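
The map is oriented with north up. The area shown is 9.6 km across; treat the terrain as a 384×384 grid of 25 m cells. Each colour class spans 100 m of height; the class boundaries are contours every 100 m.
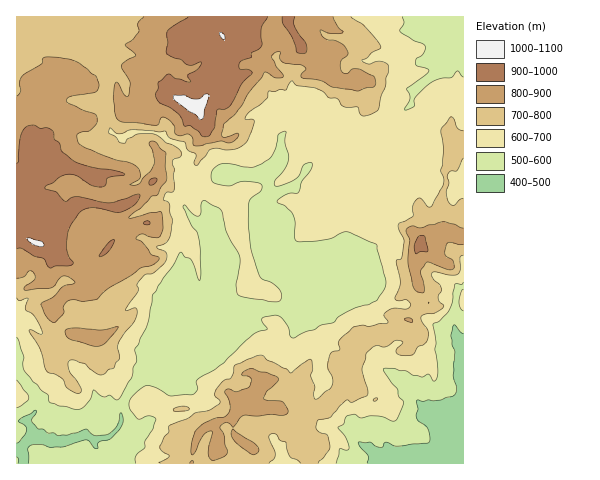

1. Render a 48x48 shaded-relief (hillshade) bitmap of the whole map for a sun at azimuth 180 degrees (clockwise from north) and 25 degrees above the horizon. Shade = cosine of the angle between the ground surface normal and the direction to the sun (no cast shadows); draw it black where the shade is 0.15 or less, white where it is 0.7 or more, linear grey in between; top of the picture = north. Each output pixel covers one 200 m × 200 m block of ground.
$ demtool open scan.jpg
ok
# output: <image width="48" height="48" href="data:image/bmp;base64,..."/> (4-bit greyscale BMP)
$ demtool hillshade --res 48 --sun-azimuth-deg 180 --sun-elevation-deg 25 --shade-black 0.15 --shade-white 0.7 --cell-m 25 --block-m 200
<image width="48" height="48" href="data:image/bmp;base64,Qk32BAAAAAAAAHYAAAAoAAAAMAAAADAAAAABAAQAAAAAAIAEAAATCwAAEwsAABAAAAAAAAAAAAAAABEREQAiIiIAMzMzAERERABVVVUAZmZmAHd3dwCIiIgAmZmZAKqqqgC7u7sAzMzMAN3d3QDu7u4A////AFdURFUUd1M4hniJiJqoirrMm5aKvMzMt4QiIiMkeGRXh3iIiJdniKmqmWeavMyph8VGd1OIV4VVZ2iHeEFHh2dFhXqrzMt2aYm8zLqrhJhERUR3iDWJqXZFdru8yoZWiJqru8yappqGVDEka87u65ibq83cuGRomNyKu8uZmau4ZUEASt3dyHebze3smYeamLuqvNyqy2mWIRI1dXdkR3ZXzuy6d3rLqWfLvMm8zDJDESRWYTZ2R5hVnLlmVYzcqUrMumfMu4ETRWZSAlaJdHdWeoZUR8y6h3u7p1vbqadolndSBFUyM0doiIZGnNuod4mamKy6qIqql3dkIAAAIzZ3Z4h63tuWeIiYisy7l3mXaId3QQAjRERkNZvMzMuGeJqXnN3cqIh3eId3dDI0RURURYztqauGeJl5uql4vKl3d3d3d1Q1VkRUM0aqqatniYaLp1Mja8mHd2ZneHZnd2VlMRAUnLVam4m7l2Z3VZmIiHZ3h3dmZ3dmUhEDdmfezLqYmJmap2iHiJmHiHd3d3d3ZDNDMkv8y9t0eauoiYiYiImXiZqZh3d3d2ZTSauHmMy5Z4iaqampiIiIeJmHd3d3d3dlScpGeMm9qIeJvMzLmIiId4dld3d3d3d3Z6dY7cus7supm9/+uIh4d3dnd3d3d3eIl6i//a3c7Jm7mK3MqIh4h3d3iIh3d3iIha3+mM78pmd5qGY1iYh4iHd3iIiIiIiHVH23XMynZ3hliWSKqYd3mYd3eJqpiJmXZlh4zoVEWXZUR5v9qXd4iHd4d5u6maqpmDBHl0Rnaad3ZWmYeGd4iHd4h4qqqqmalAACIXZ4d7u8zIIDVXmJiIeIiIdniHZ5chMSAqdndYqYeslDRpmZh4iIiHVWZmZmZVQ0RKllZUVmMUvZmZmYdomId2Z4h4iGdkRVZWmHdmiqljTduHqGZmeIh3eIiIiYeFR2dleqqqqZqoI5d3mHd2d3iHZniYiIiXV3iFaaunQiMzMFaZqoiIiHd4dmeJiIiZdniXd4dBAQAAZ1irvMzKmId4h2Z3eIiJdniHmGQiNDIUmDSd///9qIiIiIiId4iIh3iGdlRGdTNWUhXu//3tqIh4iJmZh4iHeIh0QjRoqWnLmJz/77dYqIh3d3d5mIZmeHdVUyV4iYzu3u3P6puFiZiId3d4qYU1dkVEVlZmVHmZmu/tuK7am6mqmaq6u3ZUdURUWId2Zohnit7IaL3MzLu6qszcq3d2d2RWV5mrvJdniYhRJpm7yryrze/ey5d3Z3VnZYq7qYZ4eFMCM2ecy+6u//28yZmIdmVmZEZlRHaImEI1VWd5rdrM7sdUNImYhlZmZUQzNJd3dWaZdniHm4n8unZQAEd3d2Z3d2VVVoZnd5vKh4q6qoret1iFhUZ4h3Z3d3d3iVeHd4mpiZqrqbmaZFZquXZnd3Z3d3iImoh2VXZ6q6iKmIuVRWZ4VEVmZ3dndmZ3d4ZmZlQ3iHV4iIuUV5ZSI1d3d3iHZlVWVXZndUITZTRnmZqFaZQQJHiIeIqg=="/>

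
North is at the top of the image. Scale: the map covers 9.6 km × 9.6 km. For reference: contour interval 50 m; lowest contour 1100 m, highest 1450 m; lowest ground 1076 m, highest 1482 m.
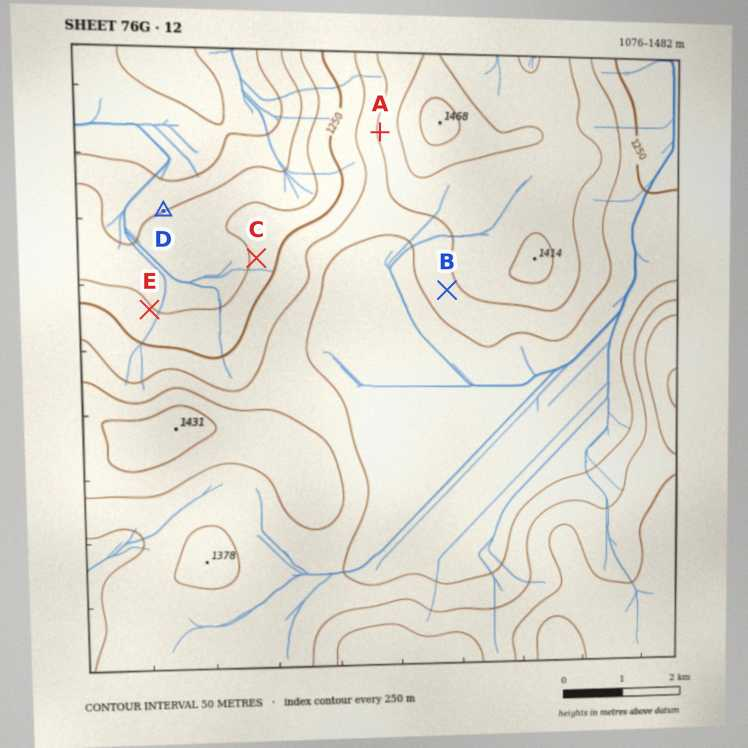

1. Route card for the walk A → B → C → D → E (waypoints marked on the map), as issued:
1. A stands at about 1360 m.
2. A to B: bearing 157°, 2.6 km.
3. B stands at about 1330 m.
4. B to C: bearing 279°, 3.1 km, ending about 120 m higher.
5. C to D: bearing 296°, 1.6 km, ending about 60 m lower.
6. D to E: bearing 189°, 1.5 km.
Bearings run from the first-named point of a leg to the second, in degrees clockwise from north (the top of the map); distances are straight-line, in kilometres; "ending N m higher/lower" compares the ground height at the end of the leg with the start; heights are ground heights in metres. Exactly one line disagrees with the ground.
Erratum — Line 4: it should read "ending about 120 m lower".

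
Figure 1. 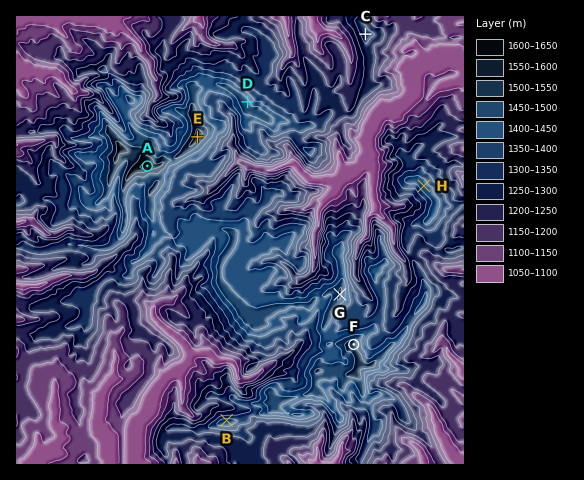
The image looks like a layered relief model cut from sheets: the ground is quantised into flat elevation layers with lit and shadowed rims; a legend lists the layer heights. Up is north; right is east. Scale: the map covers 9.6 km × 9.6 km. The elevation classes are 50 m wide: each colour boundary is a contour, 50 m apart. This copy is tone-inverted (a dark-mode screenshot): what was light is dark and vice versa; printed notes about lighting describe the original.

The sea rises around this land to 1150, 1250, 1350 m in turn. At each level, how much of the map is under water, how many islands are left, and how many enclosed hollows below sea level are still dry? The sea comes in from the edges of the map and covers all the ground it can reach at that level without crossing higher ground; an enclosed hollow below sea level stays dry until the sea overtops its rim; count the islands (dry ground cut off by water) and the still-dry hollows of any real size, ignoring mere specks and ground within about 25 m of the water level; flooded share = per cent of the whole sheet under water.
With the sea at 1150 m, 20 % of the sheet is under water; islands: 0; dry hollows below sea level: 0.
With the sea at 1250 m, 47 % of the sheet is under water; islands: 0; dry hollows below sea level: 0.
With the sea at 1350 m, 74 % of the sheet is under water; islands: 2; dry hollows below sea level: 0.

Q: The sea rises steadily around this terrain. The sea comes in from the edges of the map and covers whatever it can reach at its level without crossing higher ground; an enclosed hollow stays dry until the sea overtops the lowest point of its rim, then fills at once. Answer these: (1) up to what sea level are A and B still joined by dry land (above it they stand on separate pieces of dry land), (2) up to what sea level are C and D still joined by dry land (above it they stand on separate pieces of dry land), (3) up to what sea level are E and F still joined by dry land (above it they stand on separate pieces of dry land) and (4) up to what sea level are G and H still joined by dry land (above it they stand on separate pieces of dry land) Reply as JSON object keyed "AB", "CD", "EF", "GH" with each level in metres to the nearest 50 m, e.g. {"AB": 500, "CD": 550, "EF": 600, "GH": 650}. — {"AB": 1350, "CD": 1250, "EF": 1400, "GH": 1300}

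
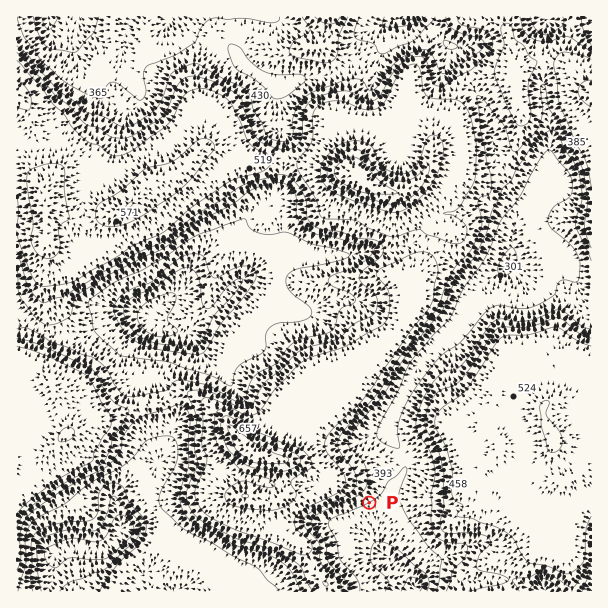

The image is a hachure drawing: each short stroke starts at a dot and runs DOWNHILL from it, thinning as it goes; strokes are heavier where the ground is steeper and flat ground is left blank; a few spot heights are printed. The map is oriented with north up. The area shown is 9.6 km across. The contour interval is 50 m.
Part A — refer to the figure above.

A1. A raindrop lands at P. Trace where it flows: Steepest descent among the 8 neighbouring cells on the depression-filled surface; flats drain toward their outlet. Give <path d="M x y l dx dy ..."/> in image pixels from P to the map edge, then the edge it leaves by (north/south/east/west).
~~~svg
<path d="M369 503l0 9 3 3 0 22 2 3 7 8 0 1 9 9 0 2 23 22 0 9"/>
exit: south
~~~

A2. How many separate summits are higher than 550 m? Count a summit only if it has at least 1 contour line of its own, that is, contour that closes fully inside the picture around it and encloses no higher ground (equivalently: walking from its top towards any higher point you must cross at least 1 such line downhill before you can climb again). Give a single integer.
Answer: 6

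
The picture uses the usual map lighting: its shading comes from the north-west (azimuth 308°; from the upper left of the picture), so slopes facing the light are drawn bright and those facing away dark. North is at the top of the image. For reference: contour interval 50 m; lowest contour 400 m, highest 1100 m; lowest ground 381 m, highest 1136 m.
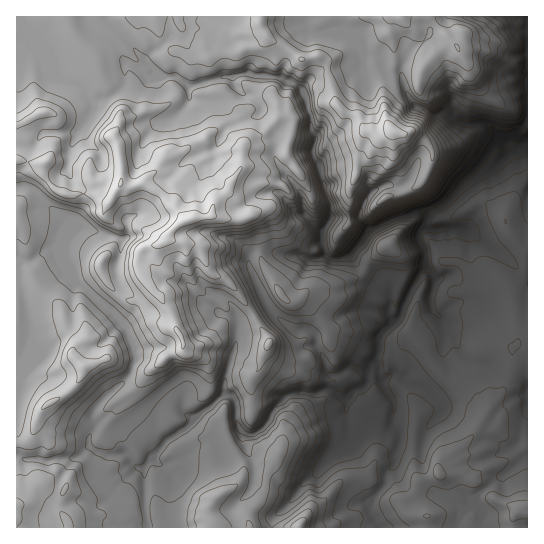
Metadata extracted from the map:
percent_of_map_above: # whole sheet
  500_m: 95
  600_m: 77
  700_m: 65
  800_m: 51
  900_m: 24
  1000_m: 7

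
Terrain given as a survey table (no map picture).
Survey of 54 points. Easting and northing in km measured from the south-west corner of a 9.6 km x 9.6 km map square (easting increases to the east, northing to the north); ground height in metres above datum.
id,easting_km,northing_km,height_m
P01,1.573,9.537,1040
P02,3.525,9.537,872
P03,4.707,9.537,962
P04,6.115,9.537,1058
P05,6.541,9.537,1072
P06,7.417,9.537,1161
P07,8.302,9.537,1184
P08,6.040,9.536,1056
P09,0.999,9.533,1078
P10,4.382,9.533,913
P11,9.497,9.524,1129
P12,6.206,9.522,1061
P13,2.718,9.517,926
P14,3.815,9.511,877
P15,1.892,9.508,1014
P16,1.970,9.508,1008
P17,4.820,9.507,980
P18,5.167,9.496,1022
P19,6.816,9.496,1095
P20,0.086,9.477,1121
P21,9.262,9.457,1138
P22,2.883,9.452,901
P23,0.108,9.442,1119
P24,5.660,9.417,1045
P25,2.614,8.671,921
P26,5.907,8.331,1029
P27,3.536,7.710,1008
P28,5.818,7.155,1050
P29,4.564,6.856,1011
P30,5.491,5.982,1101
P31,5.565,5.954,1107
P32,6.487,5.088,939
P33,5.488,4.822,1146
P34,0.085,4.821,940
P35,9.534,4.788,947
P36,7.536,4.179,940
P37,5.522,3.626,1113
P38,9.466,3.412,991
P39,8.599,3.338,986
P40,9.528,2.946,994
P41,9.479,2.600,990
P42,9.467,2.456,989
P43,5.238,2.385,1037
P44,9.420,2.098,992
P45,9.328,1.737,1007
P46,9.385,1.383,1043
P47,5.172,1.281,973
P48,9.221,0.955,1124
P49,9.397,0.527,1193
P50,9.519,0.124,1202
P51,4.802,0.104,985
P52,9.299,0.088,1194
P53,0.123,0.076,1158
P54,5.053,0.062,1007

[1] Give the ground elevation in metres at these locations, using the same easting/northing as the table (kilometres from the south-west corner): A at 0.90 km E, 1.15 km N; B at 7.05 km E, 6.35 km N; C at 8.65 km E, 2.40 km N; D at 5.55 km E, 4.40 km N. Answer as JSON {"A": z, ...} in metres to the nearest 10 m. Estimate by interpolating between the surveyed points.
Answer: {"A": 1050, "B": 970, "C": 1040, "D": 1130}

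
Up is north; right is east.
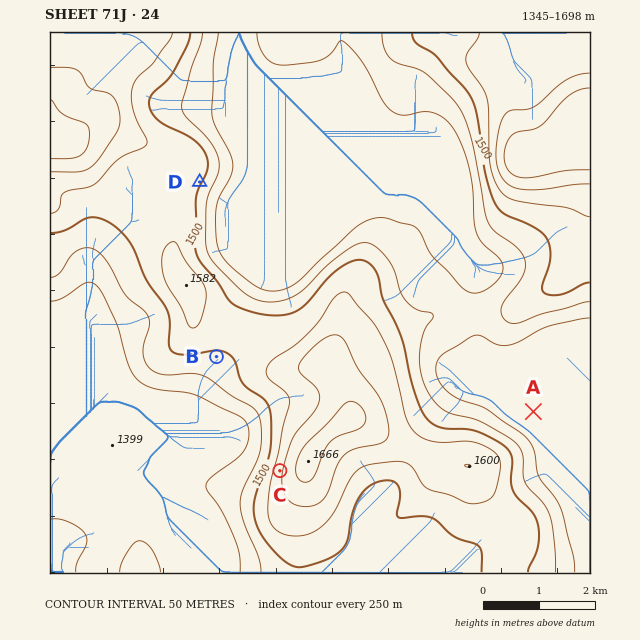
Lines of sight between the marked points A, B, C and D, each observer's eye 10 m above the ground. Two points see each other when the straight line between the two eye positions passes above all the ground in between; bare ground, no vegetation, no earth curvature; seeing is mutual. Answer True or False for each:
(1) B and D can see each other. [False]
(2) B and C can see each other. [True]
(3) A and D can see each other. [False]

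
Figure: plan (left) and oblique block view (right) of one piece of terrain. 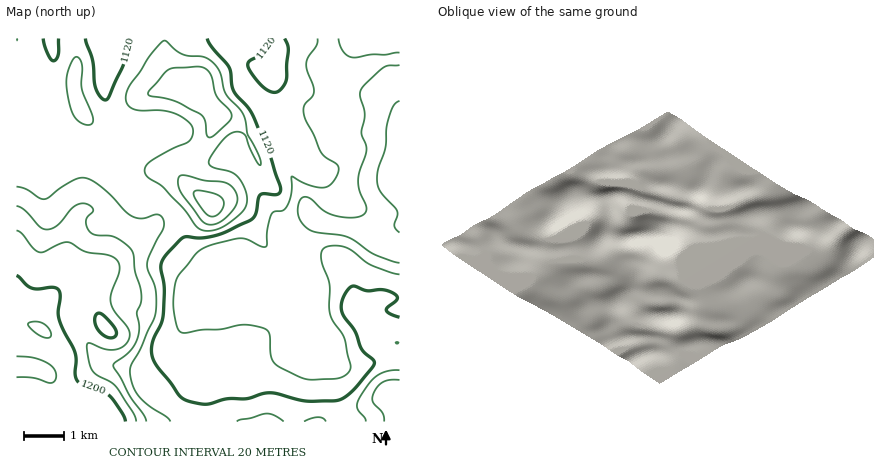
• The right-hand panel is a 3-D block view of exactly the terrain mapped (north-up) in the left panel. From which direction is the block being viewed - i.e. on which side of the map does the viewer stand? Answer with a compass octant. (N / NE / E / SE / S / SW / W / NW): SW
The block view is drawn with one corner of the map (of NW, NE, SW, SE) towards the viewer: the SW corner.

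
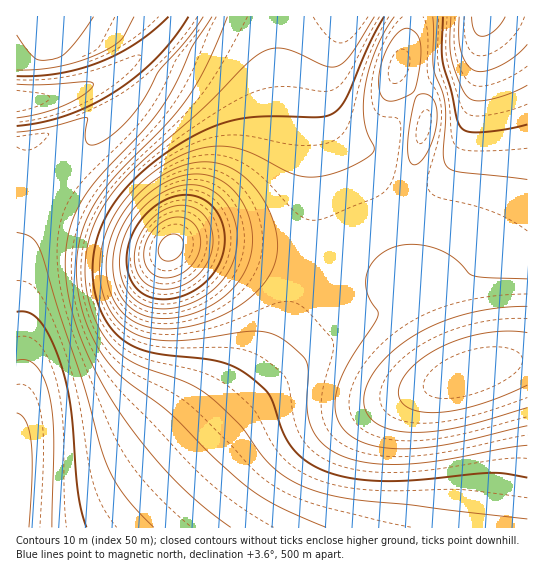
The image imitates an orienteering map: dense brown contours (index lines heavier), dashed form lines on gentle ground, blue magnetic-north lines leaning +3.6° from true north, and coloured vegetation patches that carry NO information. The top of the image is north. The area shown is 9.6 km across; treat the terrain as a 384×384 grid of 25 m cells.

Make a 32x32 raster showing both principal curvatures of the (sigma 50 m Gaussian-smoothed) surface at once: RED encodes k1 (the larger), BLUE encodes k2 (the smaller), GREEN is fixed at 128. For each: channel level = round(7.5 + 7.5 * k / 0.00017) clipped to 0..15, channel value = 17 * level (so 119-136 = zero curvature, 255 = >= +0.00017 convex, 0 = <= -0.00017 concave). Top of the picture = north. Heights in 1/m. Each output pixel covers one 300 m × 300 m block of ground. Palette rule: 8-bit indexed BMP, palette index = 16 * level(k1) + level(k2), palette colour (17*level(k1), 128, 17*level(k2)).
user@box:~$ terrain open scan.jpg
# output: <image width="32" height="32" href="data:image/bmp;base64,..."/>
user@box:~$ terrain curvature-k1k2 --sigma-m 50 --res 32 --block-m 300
<image width="32" height="32" href="data:image/bmp;base64,Qk02CAAAAAAAADYEAAAoAAAAIAAAACAAAAABAAgAAAAAAAAEAAATCwAAEwsAAAABAAAAAAAAAIAAABGAAAAigAAAM4AAAESAAABVgAAAZoAAAHeAAACIgAAAmYAAAKqAAAC7gAAAzIAAAN2AAADugAAA/4AAAACAEQARgBEAIoARADOAEQBEgBEAVYARAGaAEQB3gBEAiIARAJmAEQCqgBEAu4ARAMyAEQDdgBEA7oARAP+AEQAAgCIAEYAiACKAIgAzgCIARIAiAFWAIgBmgCIAd4AiAIiAIgCZgCIAqoAiALuAIgDMgCIA3YAiAO6AIgD/gCIAAIAzABGAMwAigDMAM4AzAESAMwBVgDMAZoAzAHeAMwCIgDMAmYAzAKqAMwC7gDMAzIAzAN2AMwDugDMA/4AzAACARAARgEQAIoBEADOARABEgEQAVYBEAGaARAB3gEQAiIBEAJmARACqgEQAu4BEAMyARADdgEQA7oBEAP+ARAAAgFUAEYBVACKAVQAzgFUARIBVAFWAVQBmgFUAd4BVAIiAVQCZgFUAqoBVALuAVQDMgFUA3YBVAO6AVQD/gFUAAIBmABGAZgAigGYAM4BmAESAZgBVgGYAZoBmAHeAZgCIgGYAmYBmAKqAZgC7gGYAzIBmAN2AZgDugGYA/4BmAACAdwARgHcAIoB3ADOAdwBEgHcAVYB3AGaAdwB3gHcAiIB3AJmAdwCqgHcAu4B3AMyAdwDdgHcA7oB3AP+AdwAAgIgAEYCIACKAiAAzgIgARICIAFWAiABmgIgAd4CIAIiAiACZgIgAqoCIALuAiADMgIgA3YCIAO6AiAD/gIgAAICZABGAmQAigJkAM4CZAESAmQBVgJkAZoCZAHeAmQCIgJkAmYCZAKqAmQC7gJkAzICZAN2AmQDugJkA/4CZAACAqgARgKoAIoCqADOAqgBEgKoAVYCqAGaAqgB3gKoAiICqAJmAqgCqgKoAu4CqAMyAqgDdgKoA7oCqAP+AqgAAgLsAEYC7ACKAuwAzgLsARIC7AFWAuwBmgLsAd4C7AIiAuwCZgLsAqoC7ALuAuwDMgLsA3YC7AO6AuwD/gLsAAIDMABGAzAAigMwAM4DMAESAzABVgMwAZoDMAHeAzACIgMwAmYDMAKqAzAC7gMwAzIDMAN2AzADugMwA/4DMAACA3QARgN0AIoDdADOA3QBEgN0AVYDdAGaA3QB3gN0AiIDdAJmA3QCqgN0Au4DdAMyA3QDdgN0A7oDdAP+A3QAAgO4AEYDuACKA7gAzgO4ARIDuAFWA7gBmgO4Ad4DuAIiA7gCZgO4AqoDuALuA7gDMgO4A3YDuAO6A7gD/gO4AAID/ABGA/wAigP8AM4D/AESA/wBVgP8AZoD/AHeA/wCIgP8AmYD/AKqA/wC7gP8AzID/AN2A/wDugP8A/4D/AHeHh4eHh4eHh4eHh4eHh4eHh4eHh4eHh4eHh4eHh4eHd4eHh4eHh4eHh4eHh4eHh4eHh4eGhoaGhoeHh4eHh4d2h4eHh4eHh4eHh4eHh4eHh4eHh4eHh4aGhoaGd3eHh3Z3h4eHh4eHh4eHh4eHh4eHh4eHh4eHh4eGhoaGdnZ3dneHh4eHh4eHh4eHh4eHh4eHh5eXiIiHh4eHh4aGdnZ2dneHh4eHh4eHh4eHh4eHh4eXmJiYmJiYiIiIh4eHdnZ2d4eHh4eHh4eHh4eHh4eHh4eYmJiYmJiYmIiIh4eHdnZ3h4eHh4eHh4eHh4eHh4eHh4eYmJiYmJiYmJiYh4d2dnaHh5eHh4eHh4eHh4eHh4eHh4iYmJiYqKiomJiYl3Z2dneHl5aGhoaGh4eHh4eHhoeHh4eImJiYmKioqJiYdnV2doeWlpaGhoaGhoeHh4eHhoaHh4eIiJiYmJiYmJiGdXaGhpaWlpaGhoaGhoeHh4eHhoaGh4eHiIiImJiYmIaFhYaWlqamlpaGhoaGhoeHh4eHh4aGhoaHh4eIiIiIhoWFhZant7enl5eWhoaGhoeHh4eIh4eGhoaGh4eHh4eGhYWFlqe4uLiomJeWloaGh4eHh4iIiIeHhoaGhoaHh4eFhYSWp7jJybqpqJeWhoaGh4eHiIiIiIiHh4aGhoaGh4aFhJWnucrayrqpp5aWhoaHh4eHiIiIiIiIiIeHh4aHhoWElJapytvbuqmolpaGhoeHh4eIiIiIiIiIiIiIh4eGhYSUlai6ytrKuaiXloaGh4eHh4iIiIiIiIiIiIiHh4eFhISVl6m6ycm4p5eWhoaHh4eHiIeHh4eHiIiIiIeHh4aFhISVl6i4uLinloaGhoeHh4eHh4eHh4eHiIiHh4iHhoWEhIWWp6e3p6eWhoaHh4eHh4eHhqeWhoeHh4eHiIeHhoWEhIWWpqamlpaGh4eHh4eHh3eGx6aEhoeHh4eIh4eGhYSEhYaWlpaWloeHh4eHh4eHdnTH55OFh4eHh/f4+JeGdXV1hoaWlpaHh4eHh4eHhpaGdKb5pIKGh4eHcXLD9veGdXV2hoaWl4eHh4eHh4eGlqeFg/nHgYWHh4dwcHBwova2dXZ2h5eXh4eHh4eHhoWWt6eS5+mChIeHh4CAgIBwcLTWhnaHh4eHh4eHh4eGhJXIyJbEx4OEh4eH9dSjgYCAgILGp4eHh4eHh4eHh4aElMjZuLWmdHN2h4fY+Pj49sSBgHCk14eHh4eHh4eHhoODuNnJyJZzc3Z3h4eHh4iYyOe0gHCS95eHh4eHh4eHdIKX6LjYp3Nydnd3h4eHh4eHh7fGgHCT95eHh4eHh4d1goXY2NjIdHJ1d3c="/>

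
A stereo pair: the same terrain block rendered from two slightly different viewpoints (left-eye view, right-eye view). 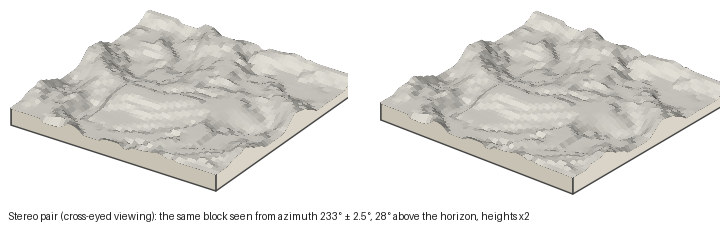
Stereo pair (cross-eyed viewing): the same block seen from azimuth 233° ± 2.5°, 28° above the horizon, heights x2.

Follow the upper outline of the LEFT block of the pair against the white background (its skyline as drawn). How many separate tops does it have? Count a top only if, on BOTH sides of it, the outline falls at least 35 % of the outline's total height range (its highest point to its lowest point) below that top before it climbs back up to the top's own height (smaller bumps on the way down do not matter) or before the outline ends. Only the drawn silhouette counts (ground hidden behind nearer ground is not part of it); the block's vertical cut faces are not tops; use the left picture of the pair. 1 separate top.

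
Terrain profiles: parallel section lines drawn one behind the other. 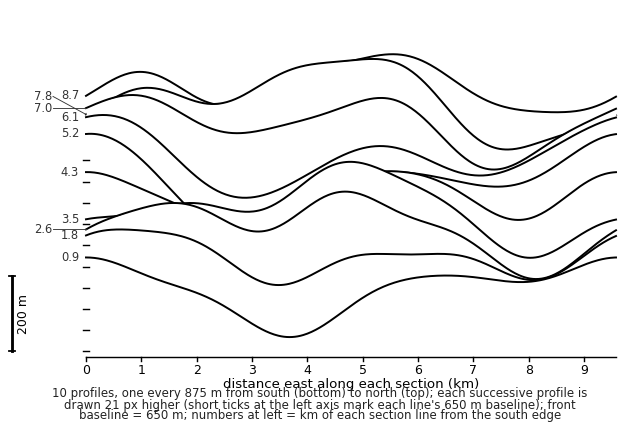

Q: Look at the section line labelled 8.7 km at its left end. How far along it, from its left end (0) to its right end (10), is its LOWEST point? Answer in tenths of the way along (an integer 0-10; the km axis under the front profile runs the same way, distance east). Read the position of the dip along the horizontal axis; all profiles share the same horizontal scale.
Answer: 9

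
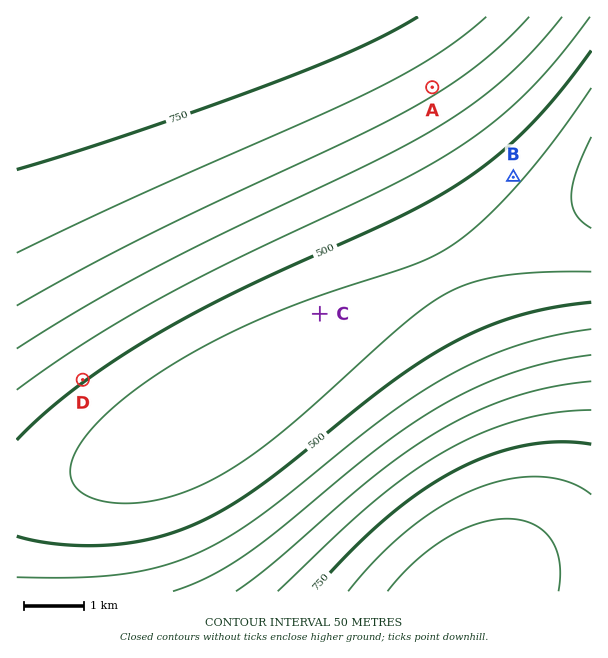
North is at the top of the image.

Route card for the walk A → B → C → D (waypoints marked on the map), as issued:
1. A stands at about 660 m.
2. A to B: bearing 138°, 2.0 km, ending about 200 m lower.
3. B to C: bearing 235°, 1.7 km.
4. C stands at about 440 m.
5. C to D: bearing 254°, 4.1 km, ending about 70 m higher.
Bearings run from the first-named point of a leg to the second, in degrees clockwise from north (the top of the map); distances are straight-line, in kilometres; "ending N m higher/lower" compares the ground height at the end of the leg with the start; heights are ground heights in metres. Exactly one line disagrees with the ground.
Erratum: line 3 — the distance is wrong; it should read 3.9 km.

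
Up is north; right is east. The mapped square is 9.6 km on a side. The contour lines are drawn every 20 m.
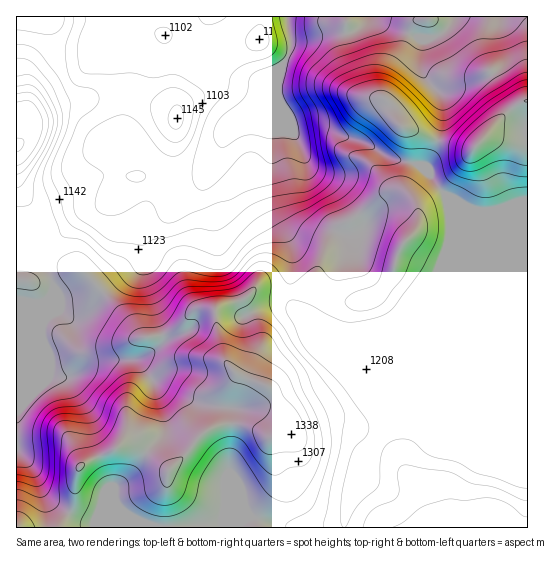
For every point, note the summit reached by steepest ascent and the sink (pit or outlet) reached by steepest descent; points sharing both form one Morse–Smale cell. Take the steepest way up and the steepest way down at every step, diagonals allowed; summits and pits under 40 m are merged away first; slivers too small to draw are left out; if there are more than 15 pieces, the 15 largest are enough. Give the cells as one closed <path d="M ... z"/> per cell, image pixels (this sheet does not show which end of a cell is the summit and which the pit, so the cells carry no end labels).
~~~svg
<path d="M366 16l-350 1 1 20 13 2 28 10 31 0 21 10 10-1 3 17 0 51 21 23-19-1-13 3 1 38 16 6-44 17-27 23-16 0-19-7-7 1 1 299 327-1 4-22 19-42 2-10 23-35 52-125 1-36 6-23-3-35-22-30-13-6-24-6-27-16-20-5-15-7-32 4-3-2-13-30-3-10 1-13 3-9 11-19 0-11 16 0 20-7 22 1 12-6z"/><path d="M449 197l-2 1 4 19 0 17-6 23-1 36-52 125-23 35-2 10-19 42-4 16 1 7 183-1 0-320-18 0-20 5-13 0-19-7z"/><path d="M527 16l-27 1-3 8 3 38-7 10-19 8-20 3-15 5-7-3-11-16-1-16 4-15-31-11-11-5-7-7-8 0-6 11-12 6-22-1-20 7-16 0 0 11-11 19-3 9 0 19 16 35 5 1 17-4 12 0 15 7 20 5 27 16 32 8 7 6 15 22 18 14 16 5 13 0 20-5 17 0z"/><path d="M23 37l-7 1 0 189 26 8 16 0 27-23 44-18-16-5-1-38 2-2 29-2-20-21 0-51-4-18-9 2-21-10-31 0z"/><path d="M499 16l-123 1 6 6 11 5 31 11-4 15 1 16 11 16 7 3 10-4 20-2 17-6 11-8 3-6-3-20z"/>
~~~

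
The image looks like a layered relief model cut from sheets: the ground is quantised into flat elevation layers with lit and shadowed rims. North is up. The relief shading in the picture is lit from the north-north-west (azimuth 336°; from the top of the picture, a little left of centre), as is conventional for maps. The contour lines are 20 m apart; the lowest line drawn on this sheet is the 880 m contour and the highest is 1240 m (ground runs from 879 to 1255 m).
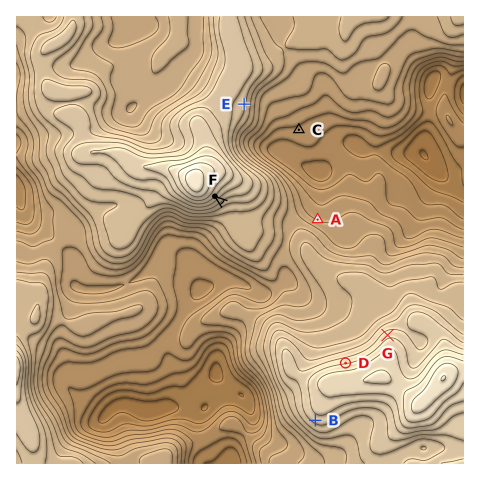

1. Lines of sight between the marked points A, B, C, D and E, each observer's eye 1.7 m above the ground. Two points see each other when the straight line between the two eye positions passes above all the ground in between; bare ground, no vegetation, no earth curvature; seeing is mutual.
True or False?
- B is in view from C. False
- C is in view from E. True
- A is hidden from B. True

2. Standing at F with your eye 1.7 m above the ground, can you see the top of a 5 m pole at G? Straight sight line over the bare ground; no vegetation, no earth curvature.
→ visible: true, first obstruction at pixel None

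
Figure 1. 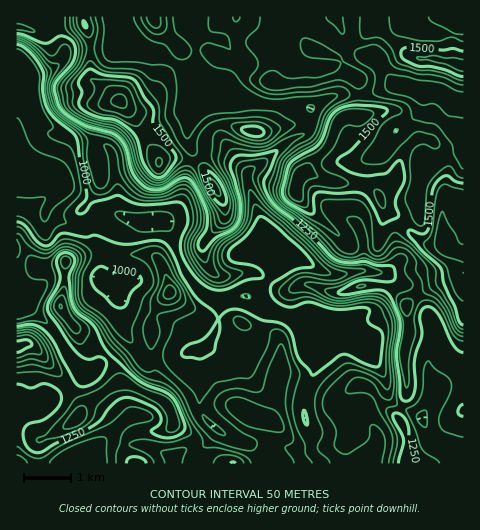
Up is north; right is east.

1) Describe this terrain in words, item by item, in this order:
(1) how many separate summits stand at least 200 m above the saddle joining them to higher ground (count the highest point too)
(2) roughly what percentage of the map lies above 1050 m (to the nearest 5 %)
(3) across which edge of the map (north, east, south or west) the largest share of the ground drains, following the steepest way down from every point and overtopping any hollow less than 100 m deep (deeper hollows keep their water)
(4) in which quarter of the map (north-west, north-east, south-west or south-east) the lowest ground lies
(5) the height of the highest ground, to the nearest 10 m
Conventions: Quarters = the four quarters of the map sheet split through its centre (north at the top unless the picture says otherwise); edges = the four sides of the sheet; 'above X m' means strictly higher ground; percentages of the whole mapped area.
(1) There are 3 summits with 200 m or more of prominence.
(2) Roughly 80 % of the ground is higher than 1050 m.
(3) The largest share of the runoff leaves by the western edge.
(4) Look to the north-west quarter for the lowest ground.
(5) The highest point reaches roughly 1670 m.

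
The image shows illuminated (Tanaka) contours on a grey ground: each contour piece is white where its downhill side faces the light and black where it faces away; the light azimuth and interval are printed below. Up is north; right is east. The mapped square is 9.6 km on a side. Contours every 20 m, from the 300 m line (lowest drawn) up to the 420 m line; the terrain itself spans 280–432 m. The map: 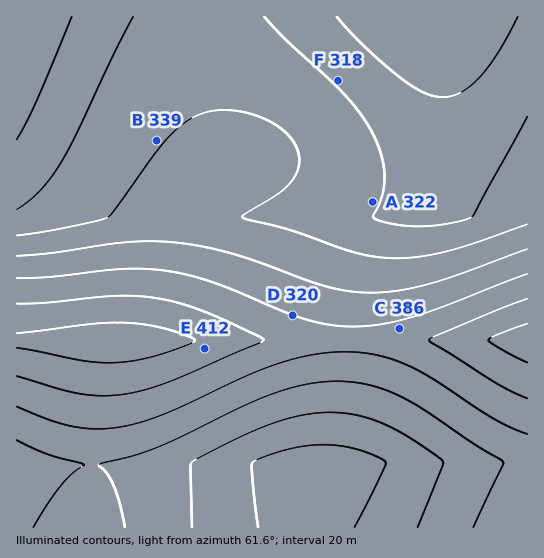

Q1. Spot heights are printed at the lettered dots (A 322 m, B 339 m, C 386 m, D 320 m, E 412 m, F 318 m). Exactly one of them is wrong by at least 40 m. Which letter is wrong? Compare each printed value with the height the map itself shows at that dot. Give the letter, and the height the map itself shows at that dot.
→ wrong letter D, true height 380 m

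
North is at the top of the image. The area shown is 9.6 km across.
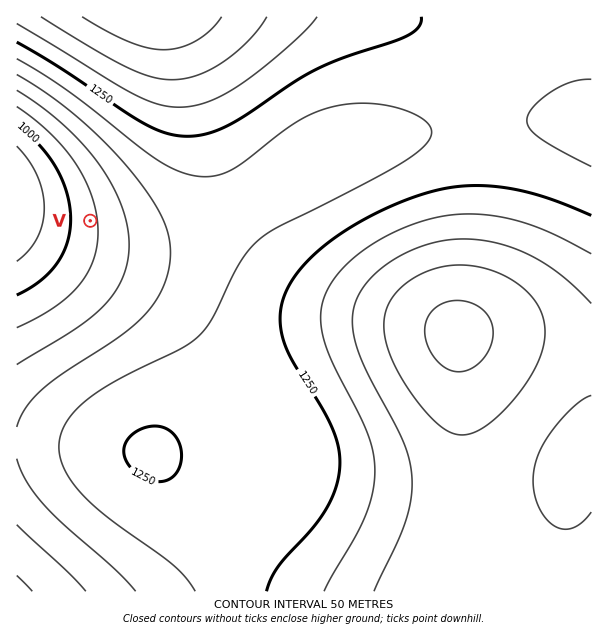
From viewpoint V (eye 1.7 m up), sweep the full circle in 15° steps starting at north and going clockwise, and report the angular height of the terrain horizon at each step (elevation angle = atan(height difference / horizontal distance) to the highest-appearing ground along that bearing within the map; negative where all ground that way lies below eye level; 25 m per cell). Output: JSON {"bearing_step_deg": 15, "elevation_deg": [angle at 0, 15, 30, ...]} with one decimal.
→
{"bearing_step_deg": 15, "elevation_deg": [6.2, 6.8, 6.6, 6.2, 6.1, 6.1, 5.9, 5.5, 4.8, 4.0, 3.6, 3.6, 3.2, 2.3, 0.9, -1.3, -3.5, -5.1, -6.1, -6.2, -5.3, -3.0, 1.2, 4.9]}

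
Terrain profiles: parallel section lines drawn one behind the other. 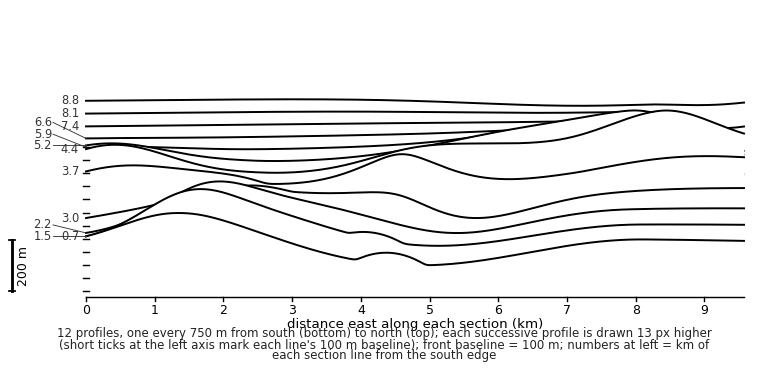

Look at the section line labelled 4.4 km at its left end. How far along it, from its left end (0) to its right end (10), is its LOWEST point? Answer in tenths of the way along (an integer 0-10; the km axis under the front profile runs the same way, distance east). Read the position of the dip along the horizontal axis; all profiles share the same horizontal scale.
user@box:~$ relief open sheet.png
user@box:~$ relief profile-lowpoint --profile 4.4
3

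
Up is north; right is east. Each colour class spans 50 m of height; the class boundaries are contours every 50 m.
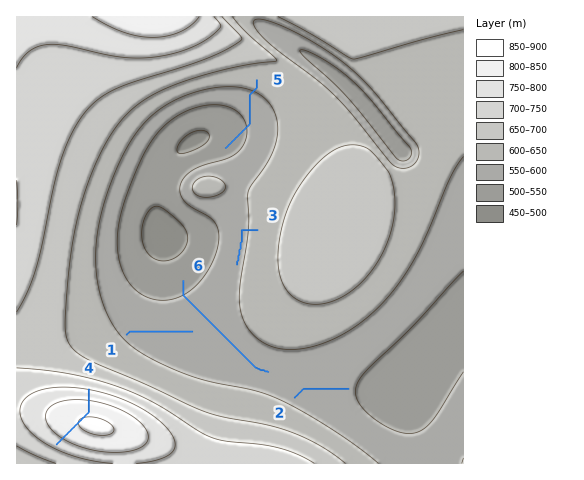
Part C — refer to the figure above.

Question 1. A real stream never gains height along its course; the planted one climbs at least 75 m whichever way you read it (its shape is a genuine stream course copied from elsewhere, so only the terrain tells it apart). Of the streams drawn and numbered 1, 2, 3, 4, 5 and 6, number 4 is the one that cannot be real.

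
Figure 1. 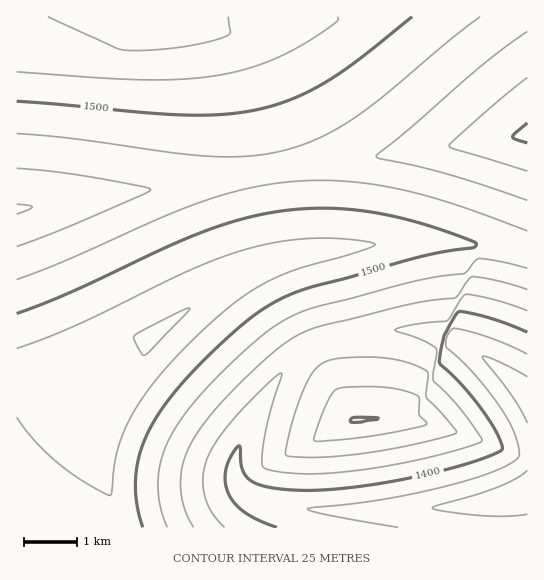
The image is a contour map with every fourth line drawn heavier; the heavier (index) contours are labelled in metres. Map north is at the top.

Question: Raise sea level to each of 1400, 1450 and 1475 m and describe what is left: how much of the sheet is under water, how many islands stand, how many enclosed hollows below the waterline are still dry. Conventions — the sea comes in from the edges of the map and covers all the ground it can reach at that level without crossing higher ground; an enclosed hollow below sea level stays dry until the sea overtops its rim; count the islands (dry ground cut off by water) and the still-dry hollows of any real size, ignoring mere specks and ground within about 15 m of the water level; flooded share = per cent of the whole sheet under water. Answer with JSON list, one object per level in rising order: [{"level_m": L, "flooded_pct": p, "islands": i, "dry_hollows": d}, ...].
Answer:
[{"level_m": 1400, "flooded_pct": 9, "islands": 0, "dry_hollows": 0}, {"level_m": 1450, "flooded_pct": 28, "islands": 1, "dry_hollows": 0}, {"level_m": 1475, "flooded_pct": 47, "islands": 1, "dry_hollows": 0}]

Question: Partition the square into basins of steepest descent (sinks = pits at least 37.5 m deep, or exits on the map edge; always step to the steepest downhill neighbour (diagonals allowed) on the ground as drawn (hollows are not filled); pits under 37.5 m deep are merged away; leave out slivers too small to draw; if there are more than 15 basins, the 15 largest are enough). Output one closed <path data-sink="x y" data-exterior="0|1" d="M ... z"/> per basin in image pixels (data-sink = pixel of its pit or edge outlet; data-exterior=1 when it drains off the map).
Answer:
<path data-sink="527 491" data-exterior="1" d="M487 241l-8 0-4 3-32-3-57 2-85 12-36 10-32 15-40 25-40 31-114 19-22 1-1 171 511 1 1-275z"/><path data-sink="17 209" data-exterior="1" d="M187 16l-171 1 1 339 22-1 114-19 40-31 30-20 26-13 34-13-24-150-22-74-3-3-27-3z"/><path data-sink="527 134" data-exterior="1" d="M527 16l-338 0 6 7 12 6 27 3 3 3 22 74 24 150 31-7 92-11 37 0 19 3 25-3 40 11z"/>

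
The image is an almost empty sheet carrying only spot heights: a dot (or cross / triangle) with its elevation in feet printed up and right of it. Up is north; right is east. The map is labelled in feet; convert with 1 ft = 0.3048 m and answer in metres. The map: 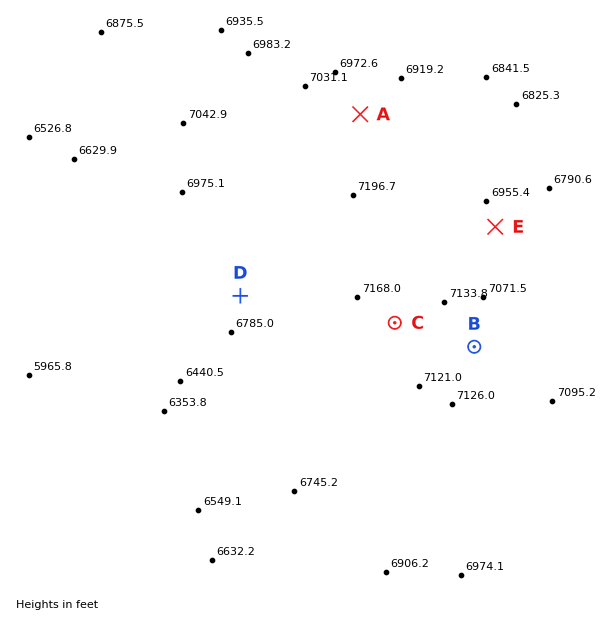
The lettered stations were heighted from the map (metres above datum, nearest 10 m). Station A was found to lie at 2150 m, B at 2170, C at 2180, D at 2110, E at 2120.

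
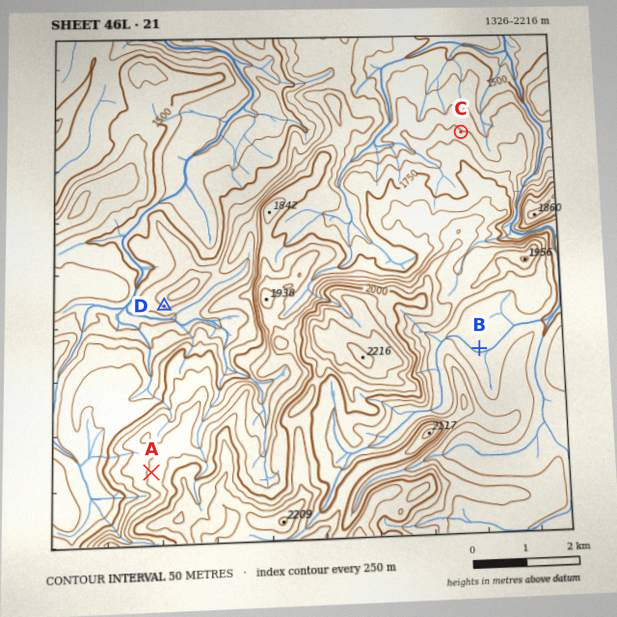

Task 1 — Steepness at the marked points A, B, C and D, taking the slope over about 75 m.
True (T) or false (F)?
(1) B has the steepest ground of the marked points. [F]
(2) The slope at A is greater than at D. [F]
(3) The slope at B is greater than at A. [F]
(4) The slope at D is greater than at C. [T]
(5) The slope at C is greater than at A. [T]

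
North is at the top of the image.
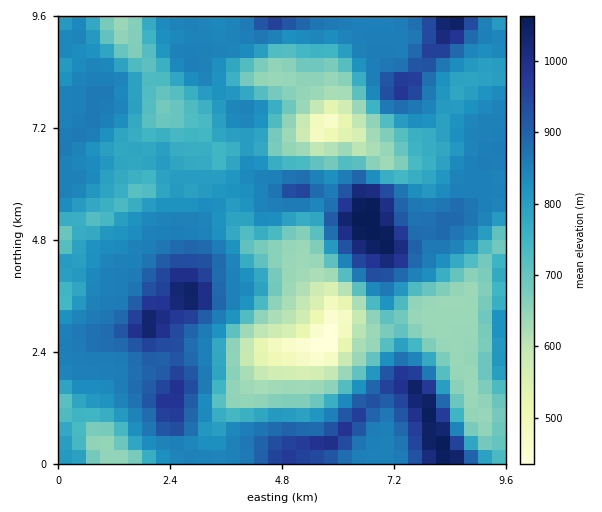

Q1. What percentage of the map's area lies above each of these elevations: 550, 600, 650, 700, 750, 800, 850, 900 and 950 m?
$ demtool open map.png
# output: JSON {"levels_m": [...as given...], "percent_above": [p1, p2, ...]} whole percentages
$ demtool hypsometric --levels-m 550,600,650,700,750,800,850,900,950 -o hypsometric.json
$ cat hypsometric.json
{"levels_m": [550, 600, 650, 700, 750, 800, 850, 900, 950], "percent_above": [97, 95, 85, 78, 70, 58, 38, 15, 9]}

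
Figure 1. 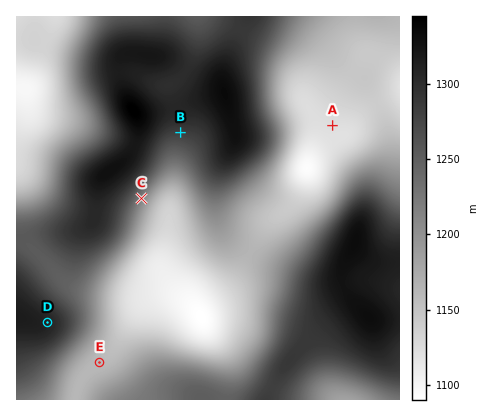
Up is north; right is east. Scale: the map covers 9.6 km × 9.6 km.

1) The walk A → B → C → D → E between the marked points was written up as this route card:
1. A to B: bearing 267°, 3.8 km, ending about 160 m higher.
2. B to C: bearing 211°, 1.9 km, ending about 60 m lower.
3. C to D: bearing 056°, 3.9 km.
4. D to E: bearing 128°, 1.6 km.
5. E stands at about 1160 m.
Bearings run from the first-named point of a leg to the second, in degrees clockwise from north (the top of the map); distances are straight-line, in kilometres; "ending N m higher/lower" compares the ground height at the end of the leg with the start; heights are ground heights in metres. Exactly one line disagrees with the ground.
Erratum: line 3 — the bearing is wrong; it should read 217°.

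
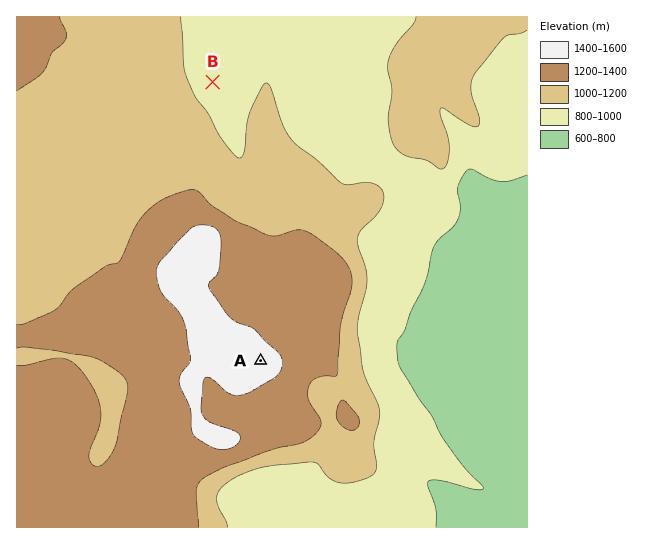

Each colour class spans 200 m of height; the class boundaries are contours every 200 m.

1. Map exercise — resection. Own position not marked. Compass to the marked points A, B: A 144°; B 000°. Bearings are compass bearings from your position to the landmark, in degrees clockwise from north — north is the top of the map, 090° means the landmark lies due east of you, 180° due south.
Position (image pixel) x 213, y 295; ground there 1400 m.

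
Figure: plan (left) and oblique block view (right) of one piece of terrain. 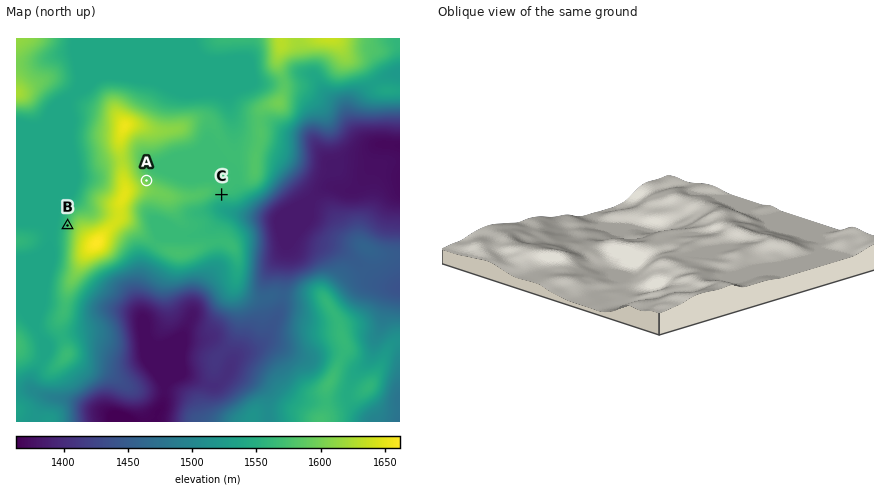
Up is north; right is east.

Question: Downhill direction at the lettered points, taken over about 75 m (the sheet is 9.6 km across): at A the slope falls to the NE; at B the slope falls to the W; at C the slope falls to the S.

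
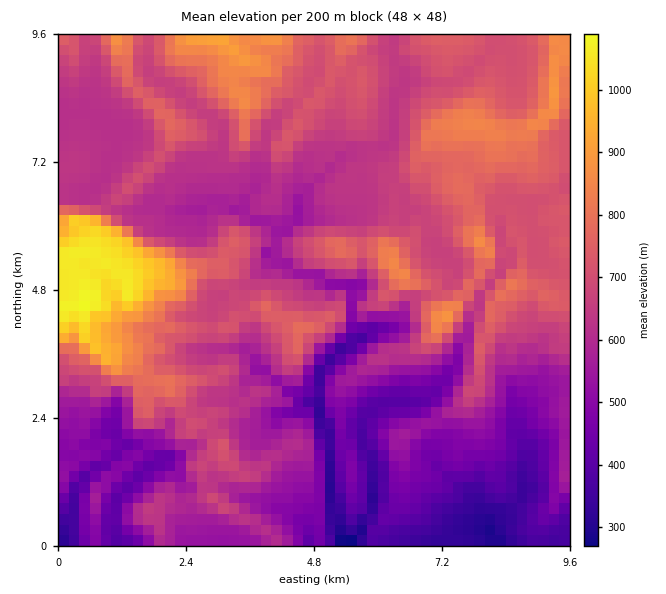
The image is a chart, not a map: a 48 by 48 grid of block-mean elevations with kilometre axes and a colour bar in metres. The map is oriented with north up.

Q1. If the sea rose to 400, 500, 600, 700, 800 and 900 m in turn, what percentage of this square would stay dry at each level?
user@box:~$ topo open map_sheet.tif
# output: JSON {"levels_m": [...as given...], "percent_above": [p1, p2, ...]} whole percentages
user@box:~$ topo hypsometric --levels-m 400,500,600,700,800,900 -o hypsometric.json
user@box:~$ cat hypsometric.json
{"levels_m": [400, 500, 600, 700, 800, 900], "percent_above": [93, 81, 65, 35, 12, 5]}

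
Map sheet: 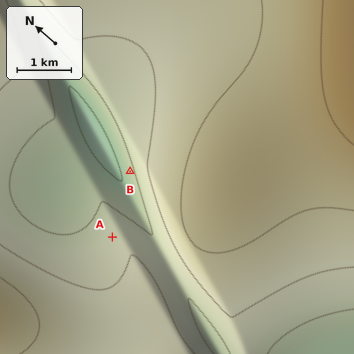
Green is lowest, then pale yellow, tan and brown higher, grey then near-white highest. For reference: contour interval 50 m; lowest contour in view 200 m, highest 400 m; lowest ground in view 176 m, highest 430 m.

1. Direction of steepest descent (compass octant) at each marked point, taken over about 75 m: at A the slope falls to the N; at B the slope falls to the NW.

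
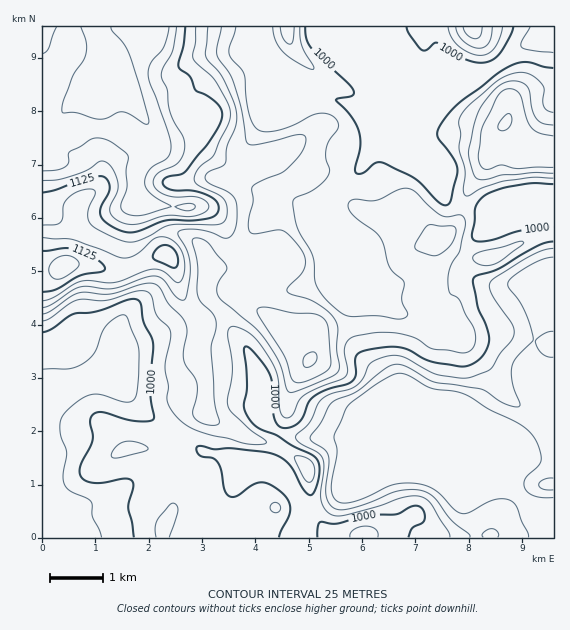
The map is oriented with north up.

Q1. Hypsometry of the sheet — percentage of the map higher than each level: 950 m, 87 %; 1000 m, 63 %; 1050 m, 29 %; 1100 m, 15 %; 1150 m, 9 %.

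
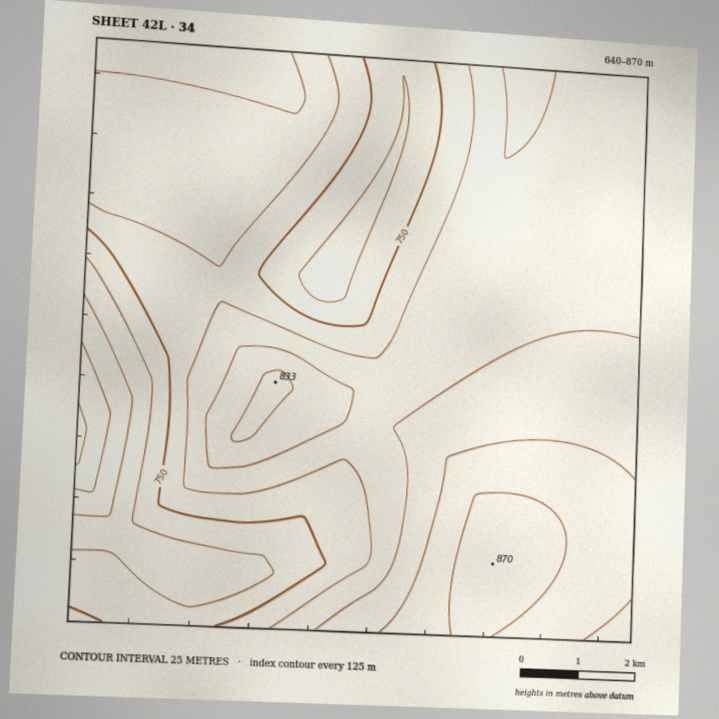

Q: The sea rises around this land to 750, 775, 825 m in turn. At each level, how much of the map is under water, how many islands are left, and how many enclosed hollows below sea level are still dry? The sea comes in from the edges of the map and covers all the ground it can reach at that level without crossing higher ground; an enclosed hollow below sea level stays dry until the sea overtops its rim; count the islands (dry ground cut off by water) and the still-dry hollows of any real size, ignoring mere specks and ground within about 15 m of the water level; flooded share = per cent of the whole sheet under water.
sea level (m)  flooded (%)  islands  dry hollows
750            21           0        0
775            36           0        0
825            87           0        0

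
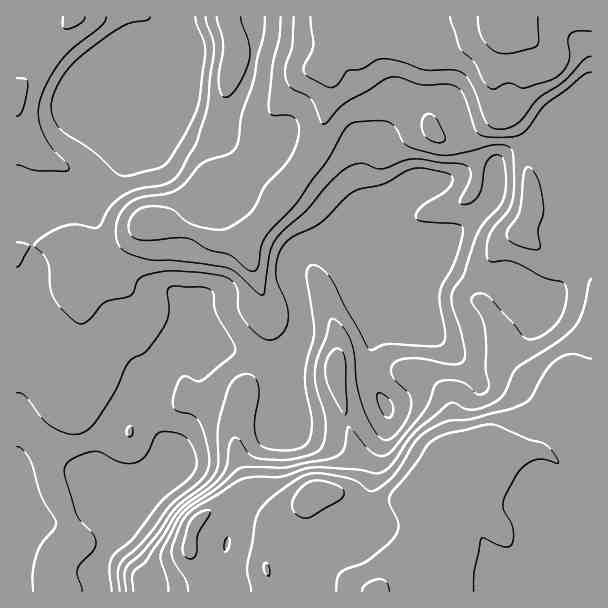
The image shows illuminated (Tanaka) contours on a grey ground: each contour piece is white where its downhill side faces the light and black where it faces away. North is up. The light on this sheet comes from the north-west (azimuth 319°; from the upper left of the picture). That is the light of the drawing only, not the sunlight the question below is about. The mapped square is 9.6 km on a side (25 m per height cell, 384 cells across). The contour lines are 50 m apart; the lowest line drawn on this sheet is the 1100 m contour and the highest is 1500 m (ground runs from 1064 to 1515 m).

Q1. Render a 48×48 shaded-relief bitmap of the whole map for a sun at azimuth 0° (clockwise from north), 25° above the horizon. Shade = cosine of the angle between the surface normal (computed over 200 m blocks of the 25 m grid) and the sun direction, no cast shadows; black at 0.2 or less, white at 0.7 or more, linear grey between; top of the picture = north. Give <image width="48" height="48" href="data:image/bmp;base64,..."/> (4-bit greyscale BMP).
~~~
<image width="48" height="48" href="data:image/bmp;base64,Qk32BAAAAAAAAHYAAAAoAAAAMAAAADAAAAABAAQAAAAAAIAEAAATCwAAEwsAABAAAAAAAAAAAAAAABEREQAiIiIAMzMzAERERABVVVUAZmZmAHd3dwCIiIgAmZmZAKqqqgC7u7sAzMzMAN3d3QDu7u4A////AHdniHZWiGVXd2VXd3Z4mYd3d3d3d3Zndnd3dmZ5mFRGd3Znd2d5qpd3d2ZnZnd3dnd3ZVesyFRFd3d3d2eJqph3ZmZmZniHdneIdmesy4ZmZ3iHdmeImal3ZmdmZniId3eIiHiazLl2Znd3Zmd3iJmHZnd2Z3d3eHd3iIiIq8uWVWeHZlZmd3d2Z3dmd3d3d3dmeId3ms7rZWeYdURFZ2VmZ4dmeHd3d3ZmeHd3ib//yGeZl1RFZ3dmd4d2ZndmZmZnd3dmeKz//Jibu6mZmqqId3d3ZWZlVmZndmZVV4m83MzN7v/ty8yoh2ZnZVVVZ2ZmVVQzRneIib3v///tu8yph2VWZVRXd2ZlQzQzRWZmZ5vd7u2pmry5h3ZWd2Z4h2VVQzRVVURFZ5mqqqmHibzMqZmHiIiId1VVREVnZTNFaId4iHd3iavN3MzKqZh3d1VVVVZ3dURGeIdnd2ZniZirzM3tupiHd1VVZlVndmZneIdmdlVXiHZ4qqvdypiHd1VmZmVnd3d3iIdndlRXh1RGiaqqqYh3ZmZmZmZmZniIiIh3dmVXd1RGirqHiIh2Z2d3ZmZmZniJmqmHd3d3d2eJq7l2eJmId2d3dmZmZniImZhlZ4mYd4q8y5h3eauqmGd3ZmZlVWd3d2VERompiJq7uXZneKu7qWZmZmZlVVZmVVRERniamJmZl2VniJmqmGZmZmZlVWZmVVVVZmeamIiHdlVniIiZmGZmZmZlZmZmZmVWd2eZh3d3ZVVniHd4h2ZmZmZmZ3ZVZmVYh2eYd3d3d3d4h3Znd2ZmZmZmZUQzMzNYhmiYd3d3eJmHdmVVd2Z3ZmZlQhAAABJHd3mHd3d3eZl2ZURFZ2ZmZmZTIQAAASRVZ4mHd2ZneIh1QzNWZ3d2Z3ZCIjMzRFZTRnh3dmVWZ4iGQzV3Z3d3iIdUREVmd3dCE1ZnZmVVVWiYZVZ3Z3iIiIh3Zmd4iJhiEjRWd3dlQ0aaqHZnd3d3d3iqqZh3eIl0IjRFZ3iHZURquXZ3d3d3Z3i83cqHZniHQzRERWeJmXVYmHd3d2ZmZ3is3tyYdmeJdDREMzRoiZdmd3h3d2VmZ4iau7upiHeJlkNEMyI0RFdmZoiHd1VmeJmZmZqqqYd4mFNERDIAAANVVoh3d1V4mZmIiImZmYd3iHRFVVQQAAEhFYh3d1aJqZiIiImYiHdmd3VFVVVCJEQgAVd3d1eJmHd3d4mYd3dmZnZERFVVZ3YwADVndlaIh3ZmZ3iYdnd1VWVERFZniHZDMyNWd2Vnd3ZmZ3eIdnh2REVDNFZnh2VFZTEkZ3VFZ3d3d3d3ZWiGQzRDNEVVVVRFZkEBRnYzVnd3d3d3dld3VDRVQzMzIiNFVVMAE3dCNWd3d3d3d2Z3dmZ2VDIiIiNFREQyEndjI0Z3ZmZ3d2d4iHd2VTM0RENFREVmQnd1ISRVVWZlV3d4h3d2VURWZlVVVVZ3ZGd2QhI0RVZURod3d2ZmVVZnZmZmZmd3VGd3UyI0RFZTRod3d2ZmZmZ3ZmZmd3d2VA=="/>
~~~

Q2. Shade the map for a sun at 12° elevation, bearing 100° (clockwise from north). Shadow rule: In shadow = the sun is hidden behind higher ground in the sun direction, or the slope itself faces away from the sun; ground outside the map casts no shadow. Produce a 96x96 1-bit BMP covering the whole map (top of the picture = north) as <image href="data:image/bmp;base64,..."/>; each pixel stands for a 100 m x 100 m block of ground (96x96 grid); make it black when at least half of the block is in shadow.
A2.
<image width="96" height="96" href="data:image/bmp;base64,Qk2+BAAAAAAAAD4AAAAoAAAAYAAAAGAAAAABAAEAAAAAAIAEAAATCwAAEwsAAAIAAAAAAAAA////AAAAAAAAA/AAAAAAAAAAAAAAD/AAAAAAAAAAAAAAD/AAAAAAAAAAAAAAH/AABwAAAAAAAAAAD/AABwAAAAAAAAAAB//gBwAAAAAAAAAAA//gBwAAAAAAAAAAA//wBwAAAAAAAAAAA//wAwAAAAAAAAAAA//wAwAAAAAAAAAAB//4AwAAAAAAAAAAB//4AQAAAAAAAAAAB//8AAAAAAAAAAAAB//+AAAAAAAAAAAAA///AAAAAAAAAAAAA///gAAAAAAAAAAAAP//4AAAAAAAAAAAAD//8AcABgAAAAAAAA//+A8ADwAAAAAAAAP/+A+AD4AAAAAAAAH/+AcAD4AAAAAAAAB/8AAAD8AAAAAAAAA/8AAAD8AAAAAAAAAf4AAAD+AAAAAAAAAP4AAAD+AAAAAAAAAP4AAgD/AAAAAAAAAD4ABwD/gAAAAAAAAAAABwD/wAAAAAAAAAAABwD/wAAAAAAAAAAABwB/wAAAAAAAAAAABwA/gAAAAAAAAAAADgAAAAAAAAAAAAAAHgAAAAAAAAAAAAAAPgAAAAAAAAAAAAAAPgAAAAAAAAAAAAAAfwAAAAAAAAAAAAAAfwAAAAAAAAAAAAAAfwAAAAAAAAAAAAAAfwAAAAAAAAAAAAAAfwAAAAAAAAAAAAAAPwAAAAAAAAAAAAAAHwAAAAAAAAAAAAAADwAAAAAAAAAAAAAABwAAAAAAAAAAAAAABgAAAAAAAAAAAAAAAAAAAAAAAAAAAAAAAAAAGAAAAAAAAAAAAAAAOAAAAAAAAAAAAAAAeAAAAAAAAAAAAAAAeAAAAAAAAAAAAAAAeAAAAAAAAAAAAAAAOAAAAAAAAAAAAAAADAAAAAAAAAAAAAAADgAAAAAAAAAAAAAADwAAAAAAAAAAAAAADwAAAAAAAAAAAAAAD4AAAAAAAAAAAAAAD8AAAAAAAAAAAAAAB8AAAAAcAAAAAAAAB+AAAAA8AAAAAAAAA/gAAAA8AAAAAAAAAfwAAAA+AAAAAAAAAH4AAAA+AAAAAAAAAD8AAAAfAAAAAAAAAD8AAAAOAAAAAAAAAD+AAAAAAAAAAAAAAB+AAAAAAAAAAAAAAB+AAAAAB4AAAAAAAB+AAAAAB4AAAAAAAB+AAAAAB4AAAAAAAB8AAAAAA4AAAAAAAB8AAAAAA4AAAAAAAA8AAAAAAIAAAAAAAAIAAAAAAAAAAAAAAAAAAAAAAMAAAAAAAAAAAAAAAcAAAAAAAAAAAAAAAeAAAAAAAAAAAAAAAfAAAAAAAMAAAAAAAfAAAAAAAcAAAAAAAfgAAAAAAcAAAAAAAfgAAAAAA8AAAAAAAfgAAAAAA8AAAAAAAfwAAAAAA4AAAAAAAfwAAAAAAYAAAAAAAfwCAAAAAAAAAAAAAfwHAAAAAAAAAAAAAf4PgAAAAAAAAAAAAf4PgAAAAAAAAAAAAf4HAAAAAAAAAAAAAP4DAAAAAAAAAAAAAP4DwAAAAAAAAAAAAPwD4AAAAAAAAAAAAPwD4AAAAAAAAAAAAPgD4AAAAAAAAAAAAPgD4AAAAAAAA="/>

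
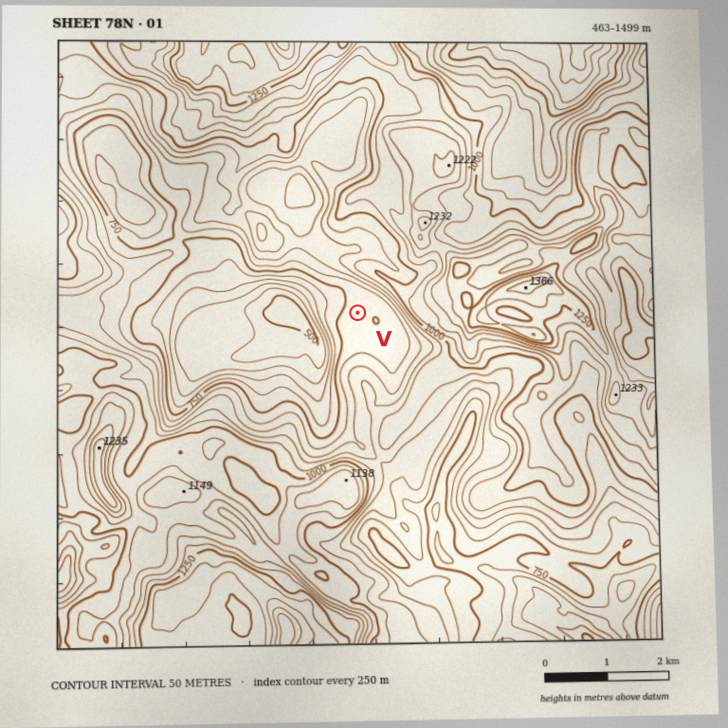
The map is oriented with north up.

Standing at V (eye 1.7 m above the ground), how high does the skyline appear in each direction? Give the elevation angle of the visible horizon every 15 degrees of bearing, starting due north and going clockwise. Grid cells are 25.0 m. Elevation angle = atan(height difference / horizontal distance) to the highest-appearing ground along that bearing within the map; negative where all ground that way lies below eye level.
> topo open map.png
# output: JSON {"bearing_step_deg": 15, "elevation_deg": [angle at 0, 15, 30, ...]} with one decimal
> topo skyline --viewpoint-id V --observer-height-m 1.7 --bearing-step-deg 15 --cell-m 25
{"bearing_step_deg": 15, "elevation_deg": [15.3, 17.9, 19.1, 19.0, 18.8, 18.8, 17.7, 11.7, 8.0, 8.6, 7.3, 6.7, 7.1, 8.1, 6.7, 5.6, 5.5, 3.5, 1.4, 3.4, 3.3, 4.8, 7.4, 10.1]}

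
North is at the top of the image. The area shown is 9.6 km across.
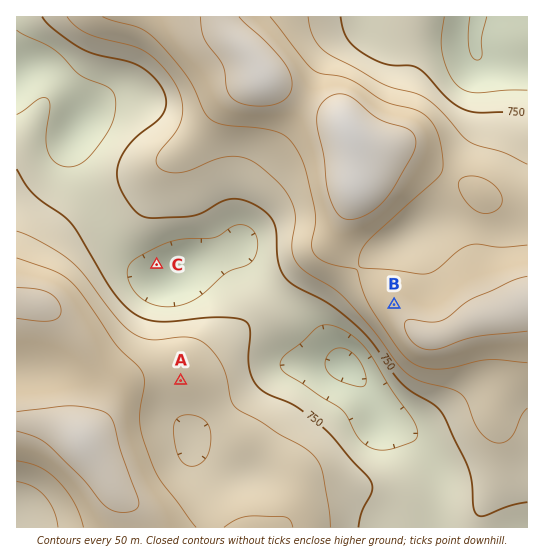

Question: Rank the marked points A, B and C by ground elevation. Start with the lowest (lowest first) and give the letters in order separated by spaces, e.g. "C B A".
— C A B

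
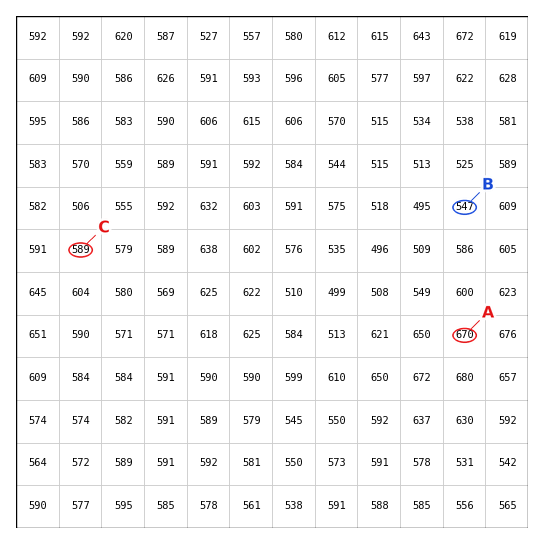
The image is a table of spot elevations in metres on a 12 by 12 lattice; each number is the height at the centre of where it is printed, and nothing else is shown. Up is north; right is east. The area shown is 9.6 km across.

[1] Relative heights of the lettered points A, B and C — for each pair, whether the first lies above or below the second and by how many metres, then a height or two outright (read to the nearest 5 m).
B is below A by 125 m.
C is below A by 80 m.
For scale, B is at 545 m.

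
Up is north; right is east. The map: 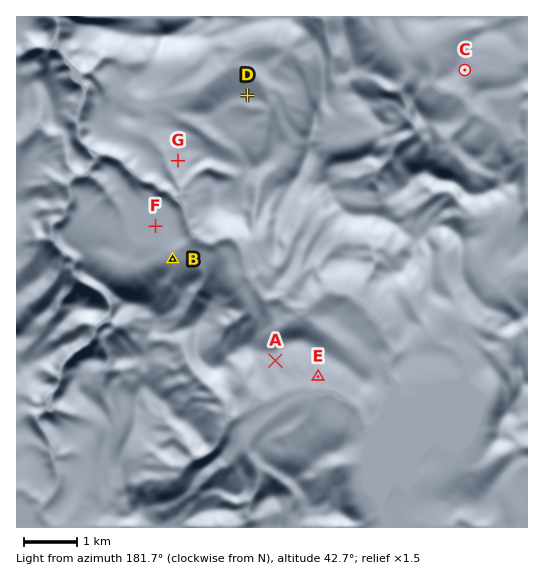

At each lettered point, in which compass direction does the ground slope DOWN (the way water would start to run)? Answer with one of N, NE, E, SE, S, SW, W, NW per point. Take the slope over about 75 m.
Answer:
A SE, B N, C E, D NE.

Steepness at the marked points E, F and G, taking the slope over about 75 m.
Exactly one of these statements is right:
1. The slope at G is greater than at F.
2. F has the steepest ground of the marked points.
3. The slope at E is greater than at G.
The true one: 1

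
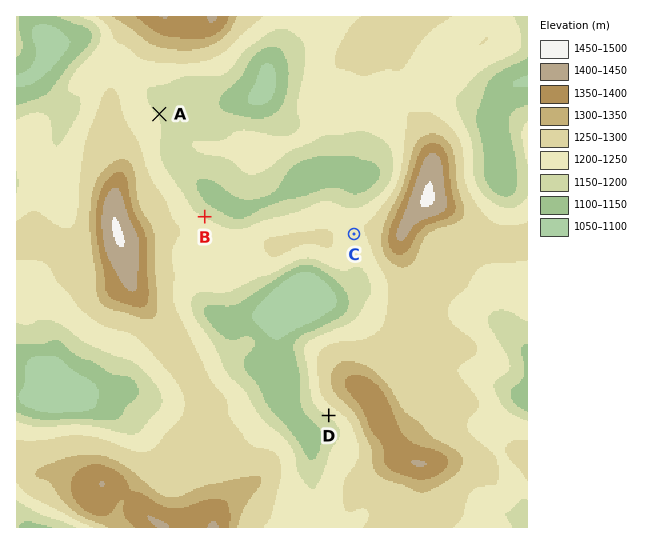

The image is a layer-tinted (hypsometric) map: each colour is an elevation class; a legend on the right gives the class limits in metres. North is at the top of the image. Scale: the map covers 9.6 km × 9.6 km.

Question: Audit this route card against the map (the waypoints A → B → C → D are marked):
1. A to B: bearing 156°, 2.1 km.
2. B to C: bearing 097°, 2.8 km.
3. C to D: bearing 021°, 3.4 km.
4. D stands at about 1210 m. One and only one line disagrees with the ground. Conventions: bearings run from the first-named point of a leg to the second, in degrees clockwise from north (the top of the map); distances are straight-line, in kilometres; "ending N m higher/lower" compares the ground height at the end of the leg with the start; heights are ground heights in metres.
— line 3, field bearing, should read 188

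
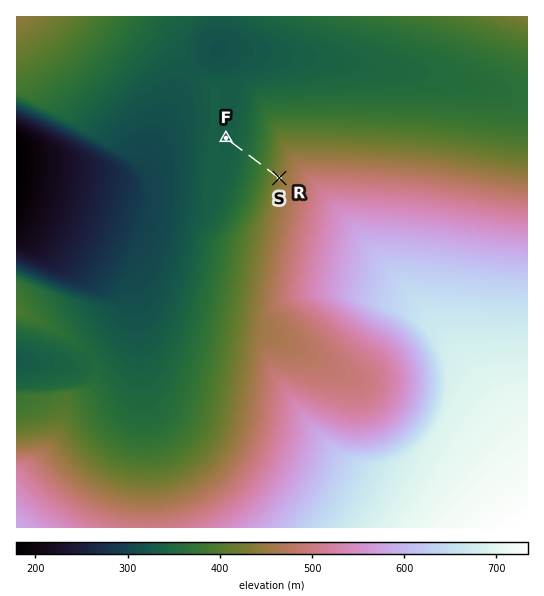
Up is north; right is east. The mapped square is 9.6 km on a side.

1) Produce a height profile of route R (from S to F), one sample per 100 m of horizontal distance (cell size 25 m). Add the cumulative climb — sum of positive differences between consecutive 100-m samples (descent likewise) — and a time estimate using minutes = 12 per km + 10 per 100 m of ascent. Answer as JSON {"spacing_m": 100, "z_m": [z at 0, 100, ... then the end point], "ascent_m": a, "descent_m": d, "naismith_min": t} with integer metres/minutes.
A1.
{"spacing_m": 100, "z_m": [438, 424, 411, 399, 387, 376, 366, 358, 350, 344, 339, 335, 333, 333], "ascent_m": 0, "descent_m": 105, "naismith_min": 15}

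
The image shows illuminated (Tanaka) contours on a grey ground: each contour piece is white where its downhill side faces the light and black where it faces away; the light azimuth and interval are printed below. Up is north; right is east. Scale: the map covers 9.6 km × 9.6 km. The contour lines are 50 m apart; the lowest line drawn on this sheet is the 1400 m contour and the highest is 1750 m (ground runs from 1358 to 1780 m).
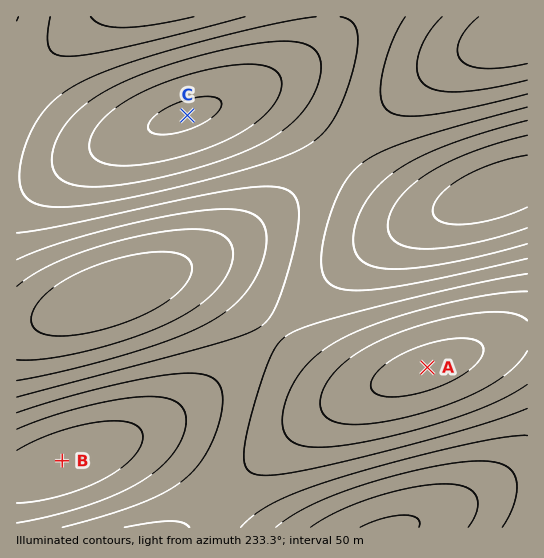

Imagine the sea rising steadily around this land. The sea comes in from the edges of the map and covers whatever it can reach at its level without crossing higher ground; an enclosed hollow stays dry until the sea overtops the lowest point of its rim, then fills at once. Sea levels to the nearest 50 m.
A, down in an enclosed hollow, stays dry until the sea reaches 1450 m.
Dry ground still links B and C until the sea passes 1550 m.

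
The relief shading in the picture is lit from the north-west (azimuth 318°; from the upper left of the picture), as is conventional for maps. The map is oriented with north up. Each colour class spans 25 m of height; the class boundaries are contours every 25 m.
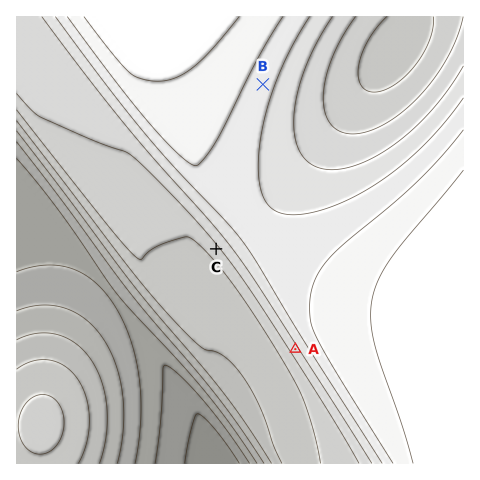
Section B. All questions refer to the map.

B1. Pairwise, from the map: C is below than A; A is below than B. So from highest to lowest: B A C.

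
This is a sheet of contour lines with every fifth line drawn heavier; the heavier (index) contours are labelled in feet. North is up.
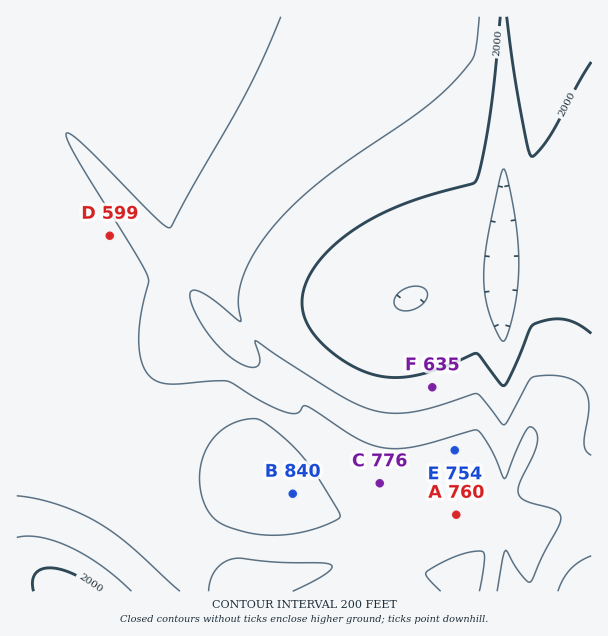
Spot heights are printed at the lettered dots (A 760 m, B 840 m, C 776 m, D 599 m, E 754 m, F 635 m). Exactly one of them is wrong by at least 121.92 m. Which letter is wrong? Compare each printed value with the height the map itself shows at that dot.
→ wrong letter D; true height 752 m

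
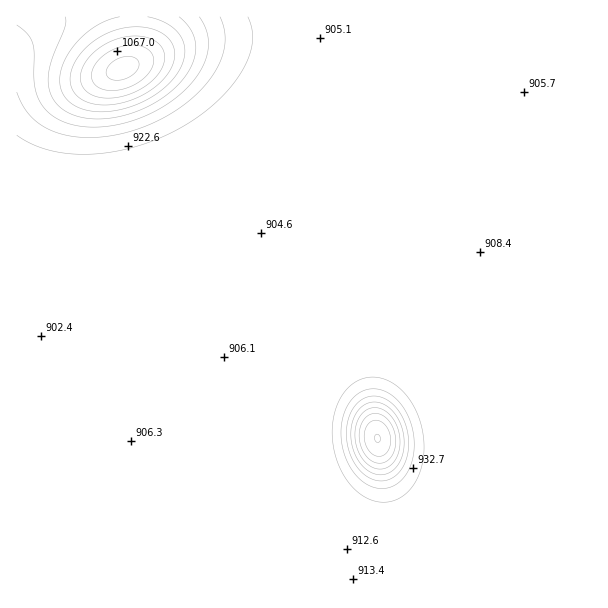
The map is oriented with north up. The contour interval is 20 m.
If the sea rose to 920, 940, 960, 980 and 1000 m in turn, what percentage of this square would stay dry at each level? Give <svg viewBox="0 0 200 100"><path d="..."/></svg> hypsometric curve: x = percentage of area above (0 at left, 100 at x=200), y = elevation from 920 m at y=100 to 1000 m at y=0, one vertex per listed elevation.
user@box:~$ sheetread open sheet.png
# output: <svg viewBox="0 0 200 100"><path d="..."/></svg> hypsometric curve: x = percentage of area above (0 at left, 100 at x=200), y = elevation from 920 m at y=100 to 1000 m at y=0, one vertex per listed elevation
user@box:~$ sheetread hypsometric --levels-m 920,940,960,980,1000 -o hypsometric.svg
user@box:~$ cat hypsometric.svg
<svg viewBox="0 0 200 100"><path d="M22 100l-6-25-3-25-4-25-2-25"/></svg>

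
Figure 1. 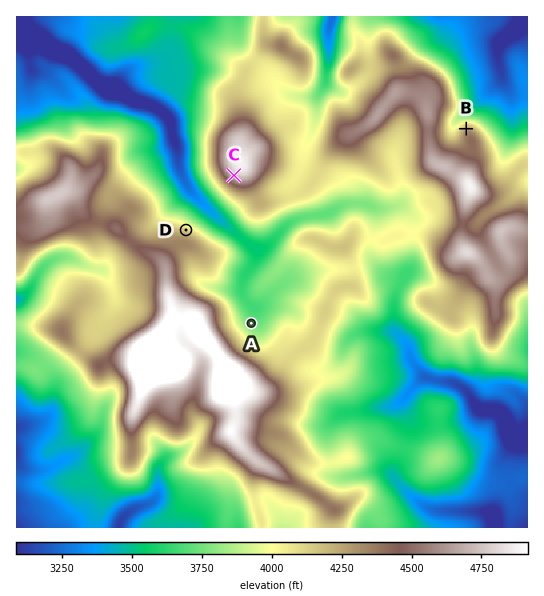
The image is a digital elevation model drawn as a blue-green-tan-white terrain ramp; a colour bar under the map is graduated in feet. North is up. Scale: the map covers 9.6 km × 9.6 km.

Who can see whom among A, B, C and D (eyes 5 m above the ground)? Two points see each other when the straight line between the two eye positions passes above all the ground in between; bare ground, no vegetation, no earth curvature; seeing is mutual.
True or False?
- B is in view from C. False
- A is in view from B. False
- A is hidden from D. True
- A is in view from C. True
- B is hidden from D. True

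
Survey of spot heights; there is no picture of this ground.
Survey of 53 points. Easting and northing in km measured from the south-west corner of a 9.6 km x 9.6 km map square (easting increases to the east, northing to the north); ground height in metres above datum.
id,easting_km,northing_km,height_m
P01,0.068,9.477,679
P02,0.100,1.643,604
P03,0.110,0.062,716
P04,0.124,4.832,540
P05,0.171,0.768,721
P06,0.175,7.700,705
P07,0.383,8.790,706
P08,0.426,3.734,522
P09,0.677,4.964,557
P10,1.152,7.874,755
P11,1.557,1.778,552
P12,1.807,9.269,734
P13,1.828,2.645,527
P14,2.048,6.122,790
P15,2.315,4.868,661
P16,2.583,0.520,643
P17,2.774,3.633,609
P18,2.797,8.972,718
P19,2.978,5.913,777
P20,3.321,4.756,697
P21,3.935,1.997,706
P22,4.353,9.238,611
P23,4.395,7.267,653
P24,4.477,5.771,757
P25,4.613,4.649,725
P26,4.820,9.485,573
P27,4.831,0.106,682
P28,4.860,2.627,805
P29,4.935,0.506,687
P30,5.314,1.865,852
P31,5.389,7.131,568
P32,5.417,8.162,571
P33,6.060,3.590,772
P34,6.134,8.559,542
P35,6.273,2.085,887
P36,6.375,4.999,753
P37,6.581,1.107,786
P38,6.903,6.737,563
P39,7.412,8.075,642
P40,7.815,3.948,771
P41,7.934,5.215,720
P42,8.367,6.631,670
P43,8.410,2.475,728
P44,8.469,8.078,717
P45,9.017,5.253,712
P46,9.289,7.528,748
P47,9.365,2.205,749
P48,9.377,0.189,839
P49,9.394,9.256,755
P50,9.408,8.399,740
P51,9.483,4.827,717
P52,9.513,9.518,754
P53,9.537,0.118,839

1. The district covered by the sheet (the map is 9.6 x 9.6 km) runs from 510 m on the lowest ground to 890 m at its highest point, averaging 690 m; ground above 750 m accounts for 23.2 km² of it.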